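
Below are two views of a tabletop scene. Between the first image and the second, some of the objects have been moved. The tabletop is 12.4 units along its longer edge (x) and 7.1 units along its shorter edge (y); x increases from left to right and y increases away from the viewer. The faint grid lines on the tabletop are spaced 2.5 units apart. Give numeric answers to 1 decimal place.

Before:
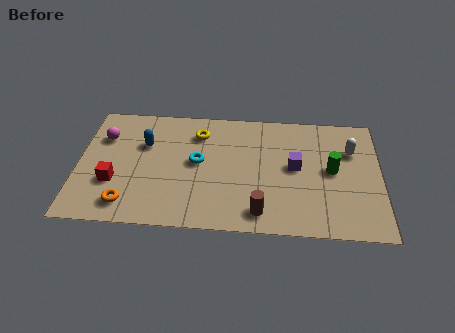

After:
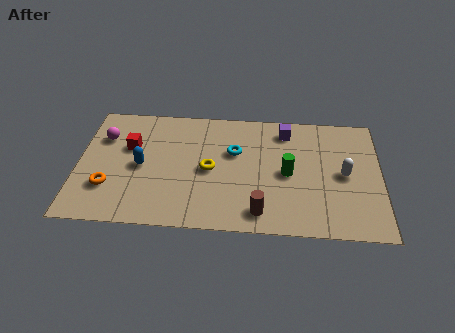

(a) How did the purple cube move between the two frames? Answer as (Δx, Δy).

(-0.4, 2.1)

The purple cube was at about (8.9, 3.8) and moved to about (8.5, 5.9).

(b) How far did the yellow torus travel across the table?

2.2

From (4.9, 5.5) to (5.4, 3.4), the yellow torus covered √(0.5² + 2.1²) ≈ 2.2 units.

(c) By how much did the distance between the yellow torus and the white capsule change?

-0.8

They were about 6.3 units apart before and 5.5 after — 0.8 units closer together.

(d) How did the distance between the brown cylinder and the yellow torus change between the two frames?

-2.0

Before: roughly 5.1 units apart; after: 3.1. That's 2.0 units closer together.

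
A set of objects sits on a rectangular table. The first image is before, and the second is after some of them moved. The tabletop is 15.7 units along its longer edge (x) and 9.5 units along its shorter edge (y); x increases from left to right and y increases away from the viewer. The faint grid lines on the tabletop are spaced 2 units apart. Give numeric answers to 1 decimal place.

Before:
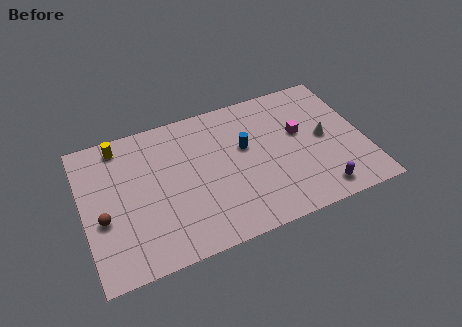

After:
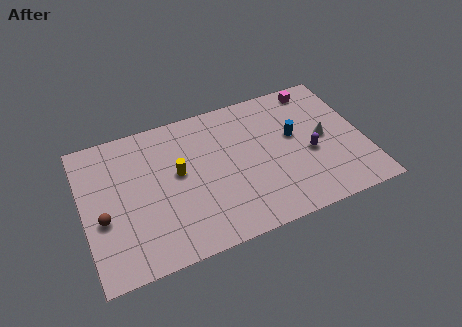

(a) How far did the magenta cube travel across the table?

3.1

The magenta cube moved from about (12.2, 5.6) to (13.5, 8.4), a distance of √(1.3² + 2.8²) ≈ 3.1.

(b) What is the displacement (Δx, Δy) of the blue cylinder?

(2.8, -0.2)

The blue cylinder started near (9.1, 5.7) and ended near (11.9, 5.5).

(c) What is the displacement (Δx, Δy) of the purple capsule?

(-0.2, 2.7)

The purple capsule started near (12.8, 1.3) and ended near (12.6, 4.0).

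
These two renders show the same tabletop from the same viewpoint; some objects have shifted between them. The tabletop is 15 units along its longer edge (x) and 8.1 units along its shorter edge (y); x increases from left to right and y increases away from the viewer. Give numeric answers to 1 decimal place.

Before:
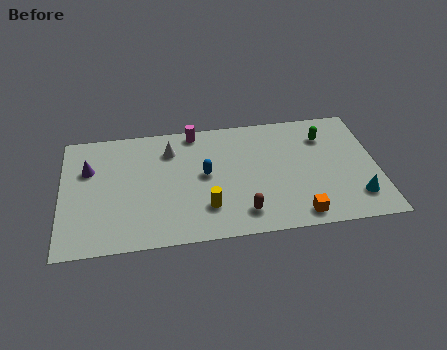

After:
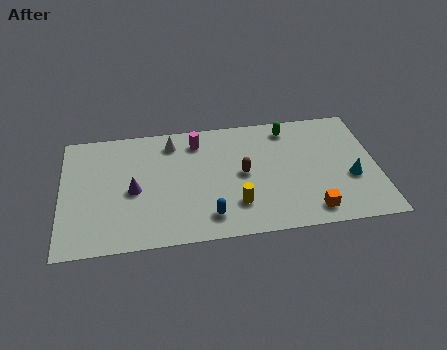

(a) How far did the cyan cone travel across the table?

1.3

The cyan cone moved from about (13.9, 1.8) to (13.7, 3.1), a distance of √(0.2² + 1.3²) ≈ 1.3.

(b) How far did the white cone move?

0.5

The white cone moved from about (5.2, 6.2) to (5.3, 6.7), a distance of √(0.1² + 0.5²) ≈ 0.5.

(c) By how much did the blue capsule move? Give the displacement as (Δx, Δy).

(0.1, -2.8)

The blue capsule was at about (6.8, 4.3) and moved to about (6.9, 1.5).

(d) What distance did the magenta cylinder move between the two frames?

0.7

The magenta cylinder moved from about (6.4, 7.3) to (6.5, 6.6), a distance of √(0.1² + 0.7²) ≈ 0.7.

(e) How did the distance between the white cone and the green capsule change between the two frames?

-1.8

Before: roughly 7.4 units apart; after: 5.6. That's 1.8 units closer together.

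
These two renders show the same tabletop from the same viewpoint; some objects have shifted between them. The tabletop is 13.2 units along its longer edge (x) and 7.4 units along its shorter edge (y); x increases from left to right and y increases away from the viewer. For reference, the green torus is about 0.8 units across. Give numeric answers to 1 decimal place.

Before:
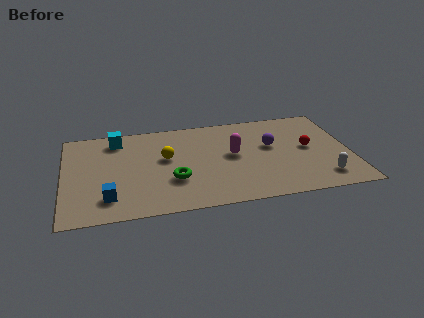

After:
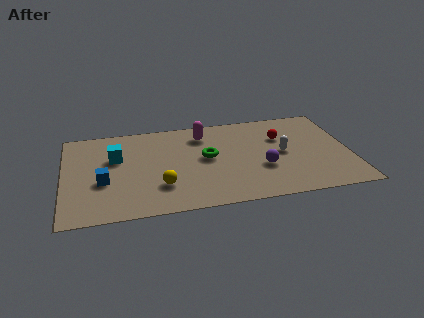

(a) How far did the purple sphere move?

1.8

The purple sphere moved from about (9.6, 4.4) to (9.1, 2.7), a distance of √(0.5² + 1.7²) ≈ 1.8.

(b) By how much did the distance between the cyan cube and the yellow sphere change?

+0.4

Before: roughly 2.9 units apart; after: 3.3. That's 0.4 units further apart.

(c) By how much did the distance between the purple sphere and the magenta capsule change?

+2.3

The distance was about 1.8 in the first image and 4.1 in the second, so they moved 2.3 units further apart.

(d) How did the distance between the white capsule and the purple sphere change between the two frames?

-2.3

Before: roughly 3.7 units apart; after: 1.4. That's 2.3 units closer together.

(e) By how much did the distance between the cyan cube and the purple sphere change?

-0.3

They were about 7.3 units apart before and 7.0 after — 0.3 units closer together.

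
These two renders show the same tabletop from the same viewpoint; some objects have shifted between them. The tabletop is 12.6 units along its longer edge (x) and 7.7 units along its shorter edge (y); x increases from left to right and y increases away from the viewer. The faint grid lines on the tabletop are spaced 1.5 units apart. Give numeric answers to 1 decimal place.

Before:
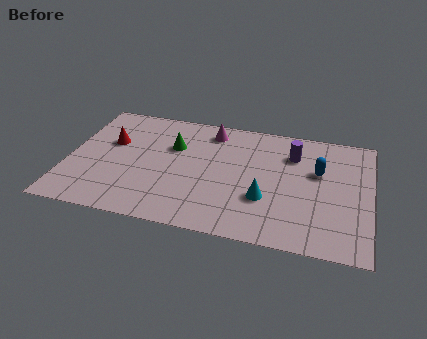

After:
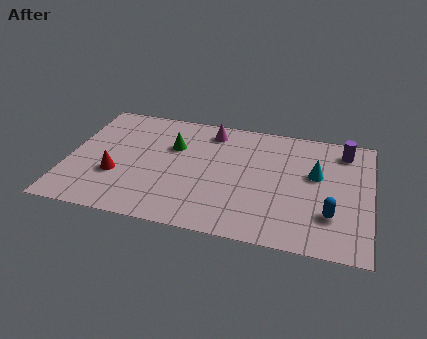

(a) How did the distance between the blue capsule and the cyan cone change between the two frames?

-0.5

The distance was about 3.0 in the first image and 2.5 in the second, so they moved 0.5 units closer together.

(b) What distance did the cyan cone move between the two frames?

2.8

The cyan cone was near (8.3, 2.6) before and (10.3, 4.6) after, so it travelled √(2.0² + 2.0²) ≈ 2.8 units.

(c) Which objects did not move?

the magenta cone and the green cone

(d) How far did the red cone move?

2.1

From (1.7, 4.8) to (2.1, 2.7), the red cone covered √(0.4² + 2.1²) ≈ 2.1 units.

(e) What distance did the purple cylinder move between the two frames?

2.2

From (9.3, 5.7) to (11.4, 6.4), the purple cylinder covered √(2.1² + 0.7²) ≈ 2.2 units.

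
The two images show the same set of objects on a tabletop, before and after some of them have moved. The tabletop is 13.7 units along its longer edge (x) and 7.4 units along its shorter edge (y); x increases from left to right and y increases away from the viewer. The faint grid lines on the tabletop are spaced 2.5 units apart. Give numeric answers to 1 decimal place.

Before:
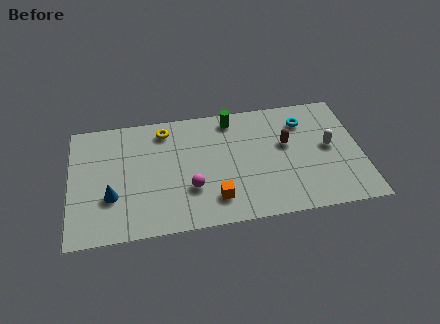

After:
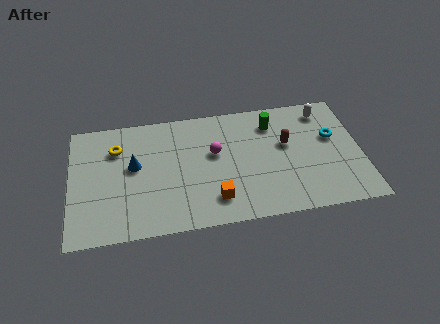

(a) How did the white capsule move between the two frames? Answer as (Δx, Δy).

(-0.1, 2.3)

The white capsule started near (12.2, 3.9) and ended near (12.1, 6.2).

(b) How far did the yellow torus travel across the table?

2.4

The yellow torus was near (4.5, 6.2) before and (2.2, 5.4) after, so it travelled √(2.3² + 0.8²) ≈ 2.4 units.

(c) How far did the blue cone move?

2.0

The blue cone moved from about (1.9, 2.5) to (3.0, 4.2), a distance of √(1.1² + 1.7²) ≈ 2.0.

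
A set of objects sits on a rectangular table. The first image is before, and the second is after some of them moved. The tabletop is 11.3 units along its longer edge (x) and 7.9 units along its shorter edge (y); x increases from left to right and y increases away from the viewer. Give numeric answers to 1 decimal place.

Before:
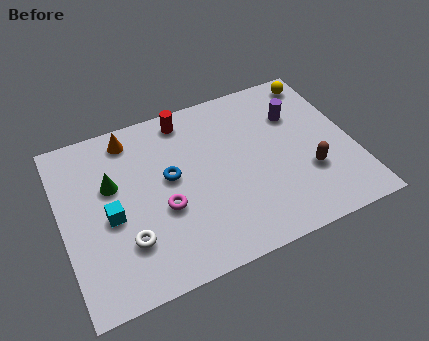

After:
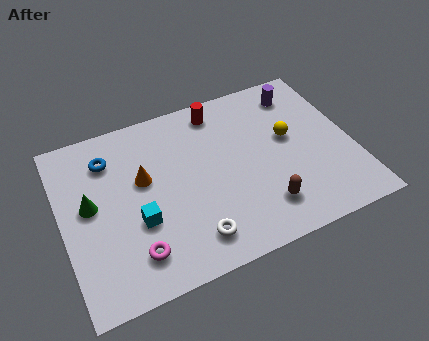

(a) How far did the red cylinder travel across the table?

1.3

The red cylinder was near (5.1, 6.9) before and (6.4, 6.8) after, so it travelled √(1.3² + 0.1²) ≈ 1.3 units.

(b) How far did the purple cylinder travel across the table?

1.0

From (9.3, 5.5) to (9.6, 6.5), the purple cylinder covered √(0.3² + 1.0²) ≈ 1.0 units.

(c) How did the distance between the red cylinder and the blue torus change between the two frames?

+1.8

They were about 2.7 units apart before and 4.5 after — 1.8 units further apart.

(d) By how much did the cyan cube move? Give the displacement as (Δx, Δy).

(1.0, -0.6)

The cyan cube started near (1.8, 3.5) and ended near (2.8, 2.9).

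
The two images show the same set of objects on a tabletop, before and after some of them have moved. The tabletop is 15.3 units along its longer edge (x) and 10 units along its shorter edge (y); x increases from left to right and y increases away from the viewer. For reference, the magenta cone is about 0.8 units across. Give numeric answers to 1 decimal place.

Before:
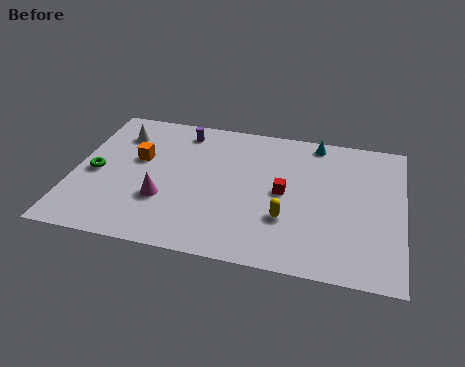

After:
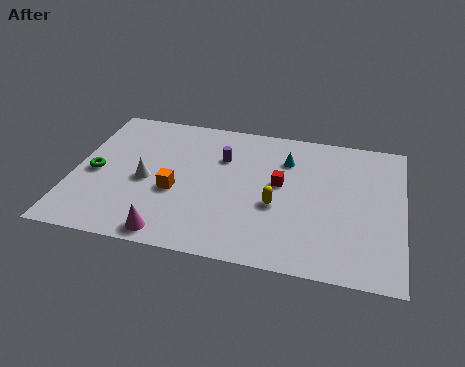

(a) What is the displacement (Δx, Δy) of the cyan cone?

(-1.3, -1.6)

The cyan cone started near (11.1, 9.0) and ended near (9.8, 7.4).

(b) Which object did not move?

the green torus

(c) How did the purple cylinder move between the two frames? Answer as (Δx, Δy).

(2.0, -1.6)

From the two frames, the purple cylinder sits at roughly (4.8, 8.5) before and (6.8, 6.9) after.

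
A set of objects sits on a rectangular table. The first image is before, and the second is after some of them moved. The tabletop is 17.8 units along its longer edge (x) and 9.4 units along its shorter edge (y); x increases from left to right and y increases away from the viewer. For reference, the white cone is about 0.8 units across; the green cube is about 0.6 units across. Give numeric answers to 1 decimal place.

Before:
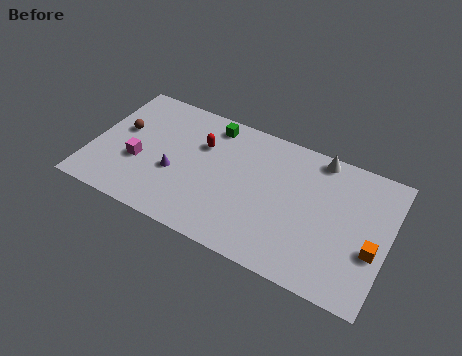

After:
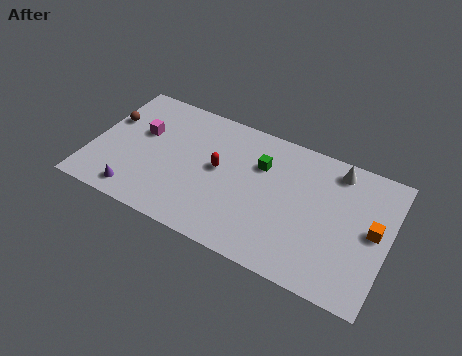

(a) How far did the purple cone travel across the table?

3.1

From (5.1, 3.7) to (3.1, 1.3), the purple cone covered √(2.0² + 2.4²) ≈ 3.1 units.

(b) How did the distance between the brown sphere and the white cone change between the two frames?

+1.7

They were about 12.1 units apart before and 13.8 after — 1.7 units further apart.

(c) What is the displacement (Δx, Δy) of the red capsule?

(1.2, -1.3)

From the two frames, the red capsule sits at roughly (6.4, 6.4) before and (7.6, 5.1) after.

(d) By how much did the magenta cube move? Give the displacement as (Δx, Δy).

(-0.1, 2.2)

From the two frames, the magenta cube sits at roughly (2.9, 3.6) before and (2.8, 5.8) after.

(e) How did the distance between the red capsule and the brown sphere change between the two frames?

+2.0

The distance was about 4.9 in the first image and 6.9 in the second, so they moved 2.0 units further apart.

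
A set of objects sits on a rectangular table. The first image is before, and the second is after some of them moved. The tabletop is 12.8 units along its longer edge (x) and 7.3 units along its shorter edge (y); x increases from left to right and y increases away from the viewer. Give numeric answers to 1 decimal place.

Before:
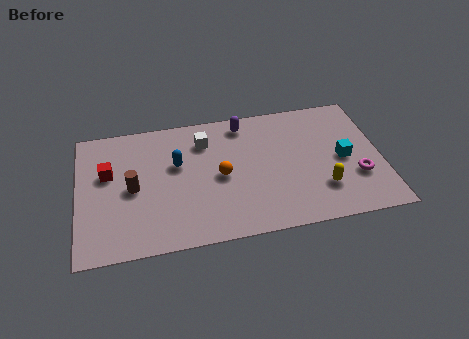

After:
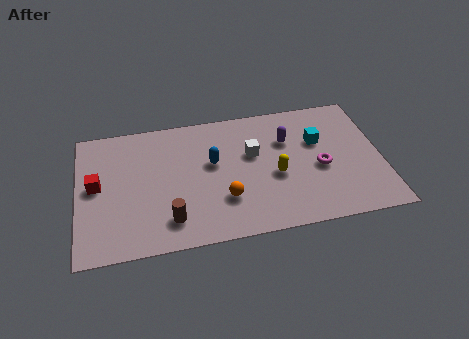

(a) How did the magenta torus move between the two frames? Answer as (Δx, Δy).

(-1.5, 0.8)

The magenta torus started near (11.7, 2.4) and ended near (10.2, 3.2).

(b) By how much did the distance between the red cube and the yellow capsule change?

-1.7

Before: roughly 9.2 units apart; after: 7.5. That's 1.7 units closer together.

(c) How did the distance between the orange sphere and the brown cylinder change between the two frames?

-1.3

Before: roughly 3.7 units apart; after: 2.4. That's 1.3 units closer together.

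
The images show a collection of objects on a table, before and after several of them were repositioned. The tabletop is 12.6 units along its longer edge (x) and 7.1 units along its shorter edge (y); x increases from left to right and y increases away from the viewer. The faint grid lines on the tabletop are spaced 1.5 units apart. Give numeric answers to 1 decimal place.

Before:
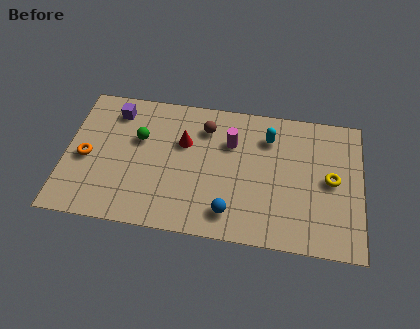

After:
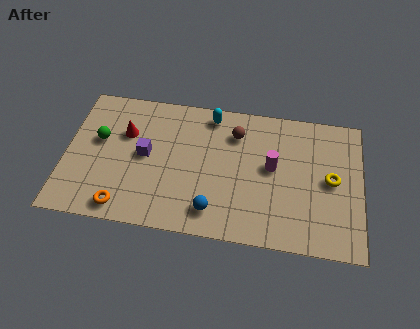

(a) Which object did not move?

the yellow torus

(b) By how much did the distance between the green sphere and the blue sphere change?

+0.7

The distance was about 5.1 in the first image and 5.8 in the second, so they moved 0.7 units further apart.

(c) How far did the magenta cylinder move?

2.1

The magenta cylinder moved from about (7.0, 4.9) to (8.8, 3.9), a distance of √(1.8² + 1.0²) ≈ 2.1.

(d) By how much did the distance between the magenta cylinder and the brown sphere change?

+0.9

Before: roughly 1.3 units apart; after: 2.2. That's 0.9 units further apart.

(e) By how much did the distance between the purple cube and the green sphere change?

+0.4

Before: roughly 1.7 units apart; after: 2.1. That's 0.4 units further apart.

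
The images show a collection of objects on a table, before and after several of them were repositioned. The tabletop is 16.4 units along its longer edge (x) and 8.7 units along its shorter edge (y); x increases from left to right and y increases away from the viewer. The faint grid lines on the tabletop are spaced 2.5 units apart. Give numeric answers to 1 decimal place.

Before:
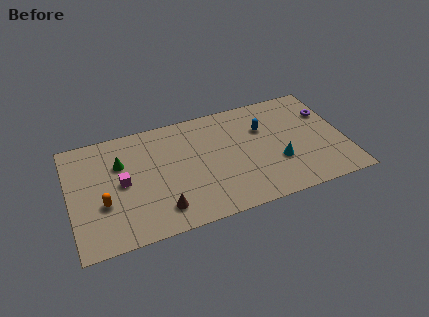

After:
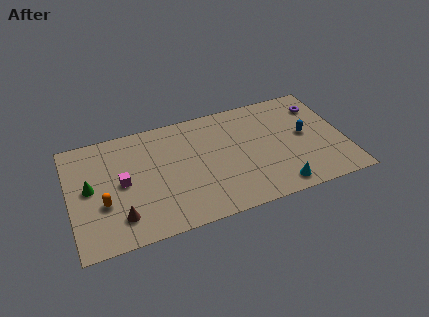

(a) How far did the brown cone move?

2.4

The brown cone moved from about (5.2, 1.7) to (2.8, 1.9), a distance of √(2.4² + 0.2²) ≈ 2.4.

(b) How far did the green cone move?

2.3

The green cone was near (3.1, 5.9) before and (1.2, 4.6) after, so it travelled √(1.9² + 1.3²) ≈ 2.3 units.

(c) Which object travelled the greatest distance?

the blue capsule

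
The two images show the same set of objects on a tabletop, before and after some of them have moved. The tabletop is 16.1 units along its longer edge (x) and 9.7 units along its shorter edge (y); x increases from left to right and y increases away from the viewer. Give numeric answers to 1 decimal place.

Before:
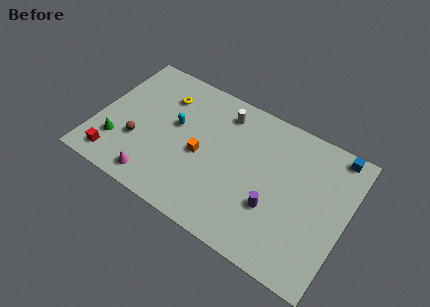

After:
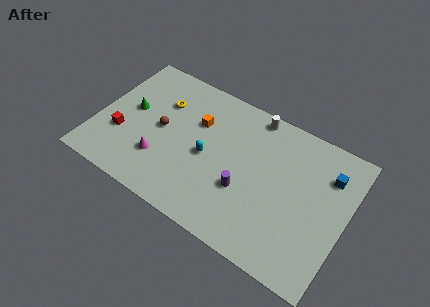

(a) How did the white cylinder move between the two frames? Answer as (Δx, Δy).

(1.9, 0.8)

The white cylinder was at about (7.7, 8.0) and moved to about (9.6, 8.8).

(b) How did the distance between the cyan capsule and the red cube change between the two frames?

+0.3

Before: roughly 5.3 units apart; after: 5.6. That's 0.3 units further apart.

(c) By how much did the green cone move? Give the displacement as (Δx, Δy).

(0.4, 2.7)

From the two frames, the green cone sits at roughly (1.6, 2.6) before and (2.0, 5.3) after.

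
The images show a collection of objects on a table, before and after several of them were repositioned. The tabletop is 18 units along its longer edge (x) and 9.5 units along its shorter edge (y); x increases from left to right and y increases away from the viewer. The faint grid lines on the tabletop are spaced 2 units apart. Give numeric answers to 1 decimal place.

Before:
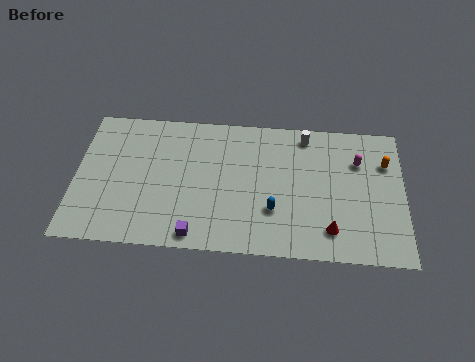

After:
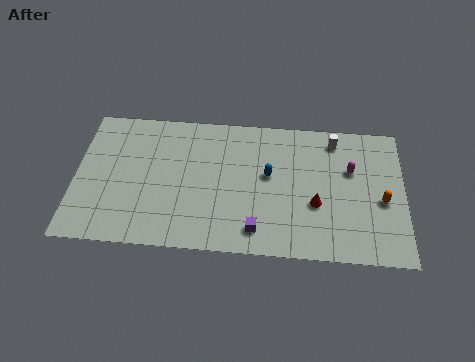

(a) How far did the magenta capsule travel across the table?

0.7

The magenta capsule moved from about (15.5, 6.7) to (15.1, 6.1), a distance of √(0.4² + 0.6²) ≈ 0.7.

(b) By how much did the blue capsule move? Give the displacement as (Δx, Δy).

(-0.3, 2.4)

The blue capsule started near (10.9, 3.0) and ended near (10.6, 5.4).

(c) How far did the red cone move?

1.9

The red cone was near (14.0, 1.9) before and (13.2, 3.6) after, so it travelled √(0.8² + 1.7²) ≈ 1.9 units.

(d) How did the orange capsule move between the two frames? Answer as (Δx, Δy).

(-0.2, -2.6)

The orange capsule started near (17.0, 6.7) and ended near (16.8, 4.1).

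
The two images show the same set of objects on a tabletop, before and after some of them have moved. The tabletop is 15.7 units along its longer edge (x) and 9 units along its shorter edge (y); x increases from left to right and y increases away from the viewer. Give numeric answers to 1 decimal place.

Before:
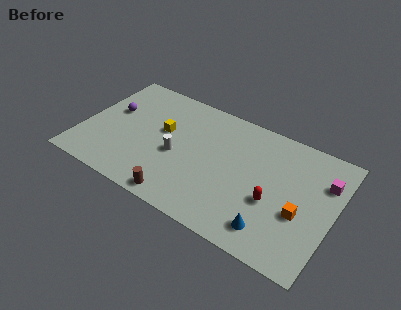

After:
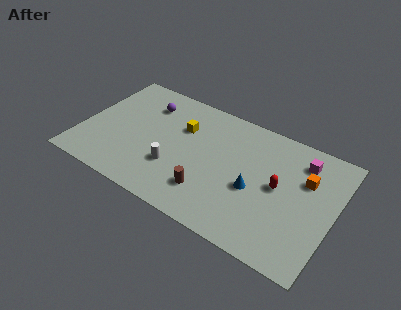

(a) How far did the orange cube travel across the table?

2.5

The orange cube moved from about (13.8, 3.5) to (13.8, 6.0), a distance of √(0.0² + 2.5²) ≈ 2.5.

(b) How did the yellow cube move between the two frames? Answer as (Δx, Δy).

(1.1, 0.8)

From the two frames, the yellow cube sits at roughly (4.9, 5.3) before and (6.0, 6.1) after.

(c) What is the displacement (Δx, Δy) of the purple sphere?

(2.0, 1.5)

From the two frames, the purple sphere sits at roughly (1.6, 5.4) before and (3.6, 6.9) after.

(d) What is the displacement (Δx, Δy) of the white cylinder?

(0.0, -1.0)

The white cylinder started near (6.0, 3.9) and ended near (6.0, 2.9).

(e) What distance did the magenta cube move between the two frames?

1.7

The magenta cube moved from about (14.9, 6.4) to (13.4, 7.2), a distance of √(1.5² + 0.8²) ≈ 1.7.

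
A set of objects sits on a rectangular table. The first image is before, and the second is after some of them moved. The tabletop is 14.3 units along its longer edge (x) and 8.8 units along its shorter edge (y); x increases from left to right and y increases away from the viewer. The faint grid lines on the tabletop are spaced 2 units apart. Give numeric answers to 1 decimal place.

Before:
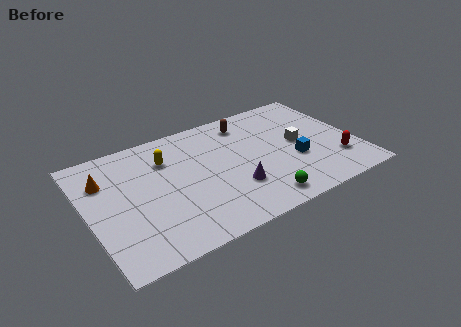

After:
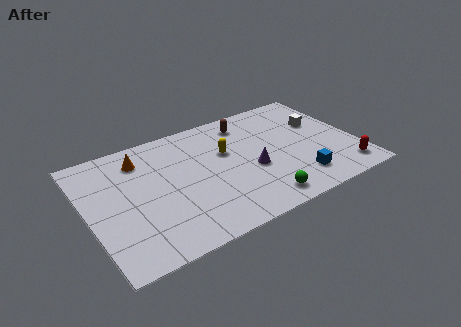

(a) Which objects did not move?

the green sphere and the brown capsule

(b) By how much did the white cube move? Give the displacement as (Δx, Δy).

(1.4, 1.1)

The white cube was at about (11.3, 4.5) and moved to about (12.7, 5.6).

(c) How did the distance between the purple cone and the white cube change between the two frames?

+0.4

The distance was about 4.2 in the first image and 4.6 in the second, so they moved 0.4 units further apart.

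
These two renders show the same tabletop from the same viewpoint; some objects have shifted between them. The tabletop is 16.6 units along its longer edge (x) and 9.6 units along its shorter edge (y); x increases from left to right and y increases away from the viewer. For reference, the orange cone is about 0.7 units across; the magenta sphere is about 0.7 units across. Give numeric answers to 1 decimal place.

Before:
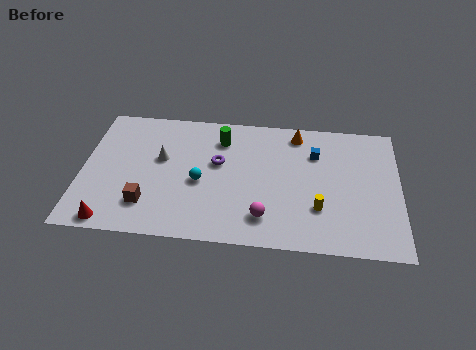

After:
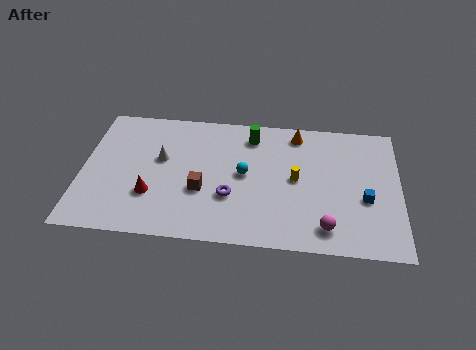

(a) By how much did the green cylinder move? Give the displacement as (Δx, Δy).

(1.6, 0.4)

The green cylinder was at about (7.2, 7.5) and moved to about (8.8, 7.9).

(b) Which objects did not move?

the orange cone and the white cone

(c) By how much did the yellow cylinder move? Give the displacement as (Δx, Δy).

(-1.2, 2.0)

The yellow cylinder was at about (12.4, 2.9) and moved to about (11.2, 4.9).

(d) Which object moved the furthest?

the blue cube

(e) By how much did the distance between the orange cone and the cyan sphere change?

-2.2

They were about 6.5 units apart before and 4.3 after — 2.2 units closer together.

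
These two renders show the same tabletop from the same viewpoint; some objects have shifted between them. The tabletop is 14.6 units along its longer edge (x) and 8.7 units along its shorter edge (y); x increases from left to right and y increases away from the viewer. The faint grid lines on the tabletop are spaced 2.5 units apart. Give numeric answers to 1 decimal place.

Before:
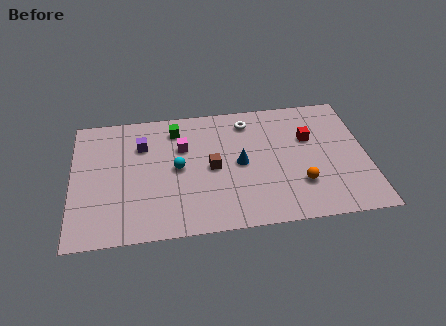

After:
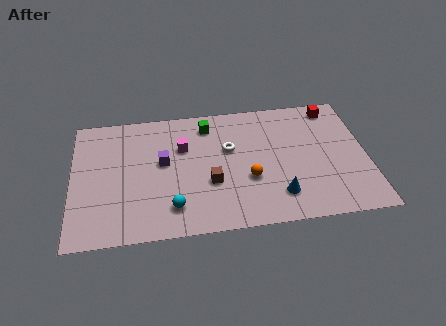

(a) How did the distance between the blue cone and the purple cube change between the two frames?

+1.2

They were about 5.2 units apart before and 6.4 after — 1.2 units further apart.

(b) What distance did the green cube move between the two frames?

1.6

From (5.2, 7.1) to (6.8, 7.2), the green cube covered √(1.6² + 0.1²) ≈ 1.6 units.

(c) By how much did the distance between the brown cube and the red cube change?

+2.6

They were about 5.1 units apart before and 7.7 after — 2.6 units further apart.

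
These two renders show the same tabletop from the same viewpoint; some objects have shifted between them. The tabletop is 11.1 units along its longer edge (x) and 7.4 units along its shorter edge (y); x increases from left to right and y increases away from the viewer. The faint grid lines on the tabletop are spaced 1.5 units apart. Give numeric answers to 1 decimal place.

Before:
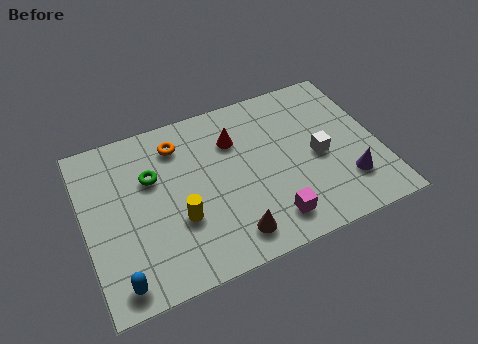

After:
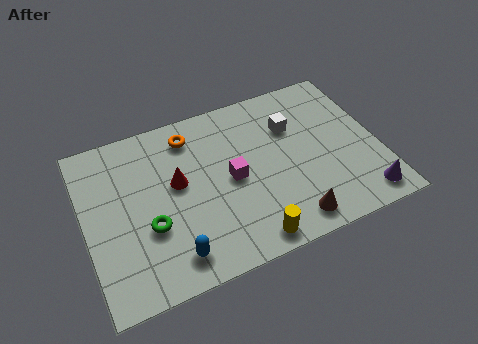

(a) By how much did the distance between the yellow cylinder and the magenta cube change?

-0.7

They were about 3.5 units apart before and 2.8 after — 0.7 units closer together.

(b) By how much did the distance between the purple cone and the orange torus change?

+0.7

They were about 7.2 units apart before and 7.9 after — 0.7 units further apart.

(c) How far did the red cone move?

2.5

From (5.8, 5.3) to (3.5, 4.2), the red cone covered √(2.3² + 1.1²) ≈ 2.5 units.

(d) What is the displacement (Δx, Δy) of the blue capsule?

(2.0, 0.3)

The blue capsule started near (1.0, 0.9) and ended near (3.0, 1.2).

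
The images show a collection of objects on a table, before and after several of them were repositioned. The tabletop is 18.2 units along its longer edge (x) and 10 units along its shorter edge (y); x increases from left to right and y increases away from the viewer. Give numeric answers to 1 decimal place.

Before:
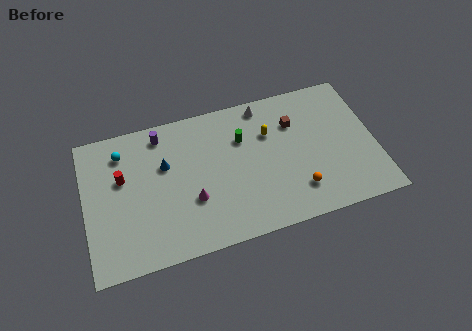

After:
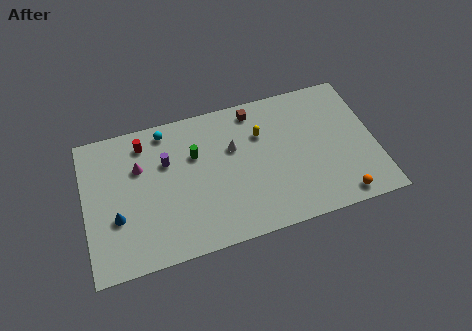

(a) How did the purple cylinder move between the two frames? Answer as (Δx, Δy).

(0.2, -2.0)

The purple cylinder started near (5.0, 8.6) and ended near (5.2, 6.6).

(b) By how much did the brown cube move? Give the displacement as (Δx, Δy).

(-2.4, 1.6)

The brown cube was at about (13.3, 7.1) and moved to about (10.9, 8.7).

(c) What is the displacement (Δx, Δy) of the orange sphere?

(2.6, -1.2)

From the two frames, the orange sphere sits at roughly (13.1, 2.3) before and (15.7, 1.1) after.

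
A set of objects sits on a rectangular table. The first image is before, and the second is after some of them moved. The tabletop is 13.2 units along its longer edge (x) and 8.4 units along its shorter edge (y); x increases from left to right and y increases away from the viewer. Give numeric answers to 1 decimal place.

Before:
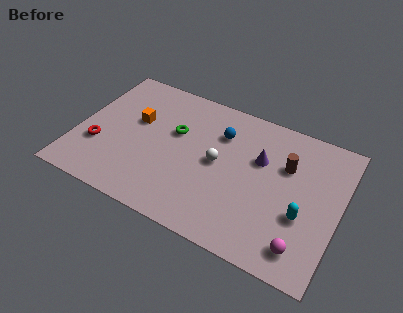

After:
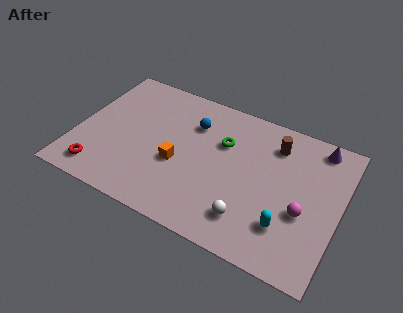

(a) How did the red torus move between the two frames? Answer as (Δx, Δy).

(0.3, -1.5)

From the two frames, the red torus sits at roughly (1.2, 2.8) before and (1.5, 1.3) after.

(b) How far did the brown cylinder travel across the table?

1.2

The brown cylinder was near (10.4, 5.6) before and (9.7, 6.6) after, so it travelled √(0.7² + 1.0²) ≈ 1.2 units.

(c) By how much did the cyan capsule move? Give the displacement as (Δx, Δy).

(-0.7, -0.9)

The cyan capsule started near (11.5, 3.1) and ended near (10.8, 2.2).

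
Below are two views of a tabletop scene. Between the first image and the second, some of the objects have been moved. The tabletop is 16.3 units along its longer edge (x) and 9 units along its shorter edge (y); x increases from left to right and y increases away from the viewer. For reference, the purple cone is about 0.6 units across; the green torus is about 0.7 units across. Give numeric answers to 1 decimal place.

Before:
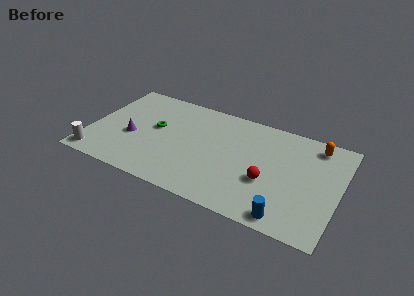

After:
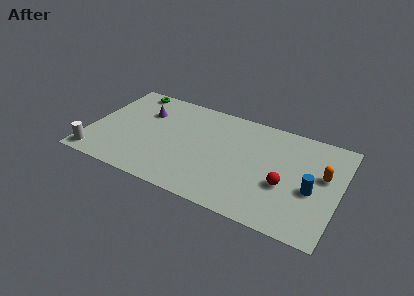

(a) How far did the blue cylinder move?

3.1

From (13.3, 1.0) to (14.6, 3.8), the blue cylinder covered √(1.3² + 2.8²) ≈ 3.1 units.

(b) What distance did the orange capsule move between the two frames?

2.5

The orange capsule moved from about (14.5, 7.7) to (15.2, 5.3), a distance of √(0.7² + 2.4²) ≈ 2.5.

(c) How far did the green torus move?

3.7

The green torus moved from about (4.2, 5.1) to (2.1, 8.1), a distance of √(2.1² + 3.0²) ≈ 3.7.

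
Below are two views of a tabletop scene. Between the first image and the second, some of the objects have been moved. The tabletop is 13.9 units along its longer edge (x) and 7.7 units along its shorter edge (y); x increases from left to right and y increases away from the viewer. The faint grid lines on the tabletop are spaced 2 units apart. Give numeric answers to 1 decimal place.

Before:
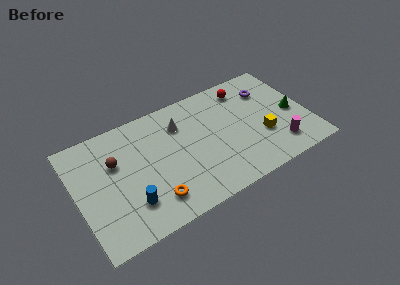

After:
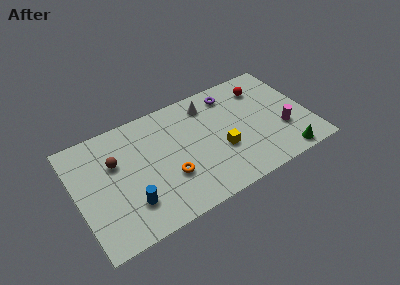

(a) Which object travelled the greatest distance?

the green cone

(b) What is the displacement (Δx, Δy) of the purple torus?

(-2.2, 0.7)

The purple torus started near (11.8, 5.7) and ended near (9.6, 6.4).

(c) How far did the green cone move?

2.9

From (13.0, 3.5) to (12.0, 0.8), the green cone covered √(1.0² + 2.7²) ≈ 2.9 units.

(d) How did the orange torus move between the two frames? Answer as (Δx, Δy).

(1.1, 1.0)

The orange torus started near (4.2, 1.6) and ended near (5.3, 2.6).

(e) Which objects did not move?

the blue cylinder and the brown sphere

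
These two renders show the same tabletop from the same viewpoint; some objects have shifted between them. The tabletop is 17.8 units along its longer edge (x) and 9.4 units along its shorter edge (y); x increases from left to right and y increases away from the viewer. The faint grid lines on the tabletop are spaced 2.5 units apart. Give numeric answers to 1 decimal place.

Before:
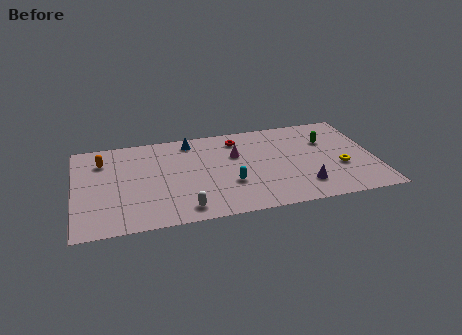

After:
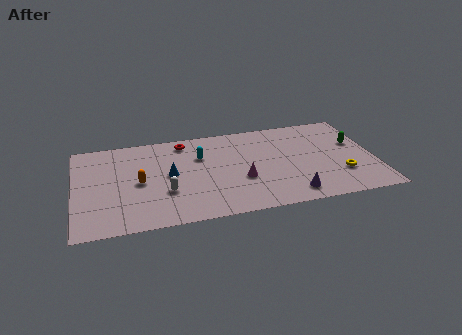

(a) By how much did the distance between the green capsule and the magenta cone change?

+1.9

Before: roughly 5.5 units apart; after: 7.4. That's 1.9 units further apart.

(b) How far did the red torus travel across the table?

3.2

The red torus moved from about (9.8, 7.7) to (6.6, 8.1), a distance of √(3.2² + 0.4²) ≈ 3.2.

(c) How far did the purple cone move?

1.1

From (13.4, 2.1) to (12.6, 1.4), the purple cone covered √(0.8² + 0.7²) ≈ 1.1 units.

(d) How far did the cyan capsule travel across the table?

3.6

The cyan capsule was near (9.1, 3.2) before and (7.5, 6.4) after, so it travelled √(1.6² + 3.2²) ≈ 3.6 units.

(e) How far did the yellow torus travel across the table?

0.7

The yellow torus was near (15.7, 3.5) before and (15.7, 2.8) after, so it travelled √(0.0² + 0.7²) ≈ 0.7 units.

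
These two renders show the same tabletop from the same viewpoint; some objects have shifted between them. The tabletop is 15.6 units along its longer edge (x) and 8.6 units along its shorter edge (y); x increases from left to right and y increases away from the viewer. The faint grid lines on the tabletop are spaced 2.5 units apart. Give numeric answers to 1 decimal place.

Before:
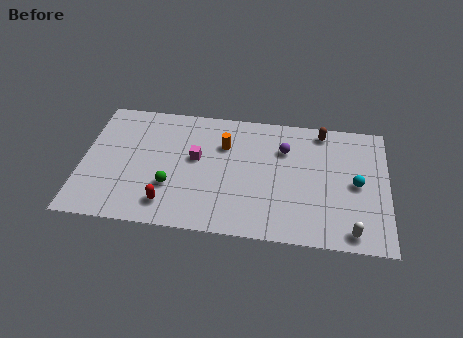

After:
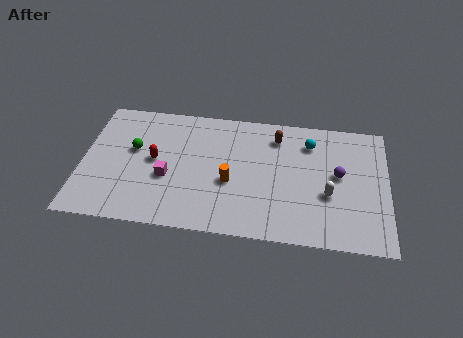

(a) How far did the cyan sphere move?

3.5

The cyan sphere moved from about (14.0, 4.2) to (11.6, 6.7), a distance of √(2.4² + 2.5²) ≈ 3.5.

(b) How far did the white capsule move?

2.6

The white capsule moved from about (13.8, 1.0) to (12.6, 3.3), a distance of √(1.2² + 2.3²) ≈ 2.6.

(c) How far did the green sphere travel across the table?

3.0

The green sphere moved from about (4.6, 2.8) to (2.6, 5.1), a distance of √(2.0² + 2.3²) ≈ 3.0.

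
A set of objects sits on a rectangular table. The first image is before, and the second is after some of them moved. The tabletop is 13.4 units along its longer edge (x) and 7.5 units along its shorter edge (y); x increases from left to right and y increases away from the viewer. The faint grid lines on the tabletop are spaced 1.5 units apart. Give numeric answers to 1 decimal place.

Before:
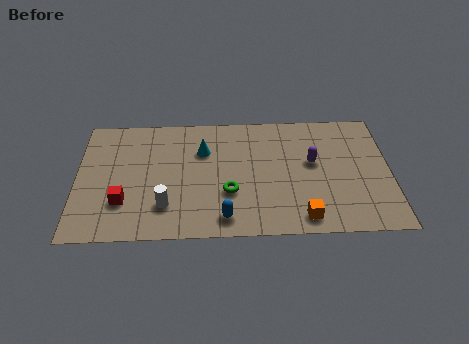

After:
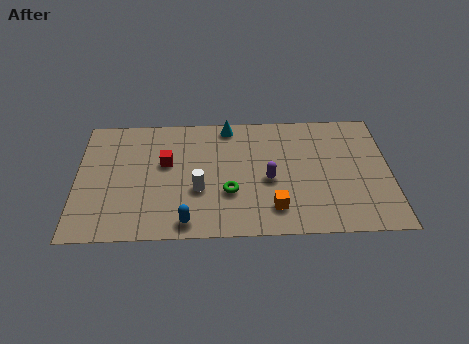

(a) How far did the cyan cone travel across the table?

1.9

The cyan cone moved from about (5.4, 5.2) to (6.5, 6.7), a distance of √(1.1² + 1.5²) ≈ 1.9.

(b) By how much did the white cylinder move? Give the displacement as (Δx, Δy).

(1.4, 0.9)

The white cylinder started near (3.8, 1.9) and ended near (5.2, 2.8).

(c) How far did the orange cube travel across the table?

1.3

The orange cube moved from about (9.6, 1.0) to (8.4, 1.6), a distance of √(1.2² + 0.6²) ≈ 1.3.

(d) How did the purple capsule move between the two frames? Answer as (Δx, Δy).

(-1.9, -1.0)

From the two frames, the purple capsule sits at roughly (10.1, 4.3) before and (8.2, 3.3) after.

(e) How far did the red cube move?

2.9

The red cube was near (2.0, 2.2) before and (3.8, 4.5) after, so it travelled √(1.8² + 2.3²) ≈ 2.9 units.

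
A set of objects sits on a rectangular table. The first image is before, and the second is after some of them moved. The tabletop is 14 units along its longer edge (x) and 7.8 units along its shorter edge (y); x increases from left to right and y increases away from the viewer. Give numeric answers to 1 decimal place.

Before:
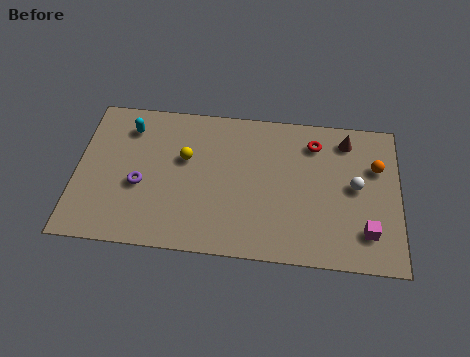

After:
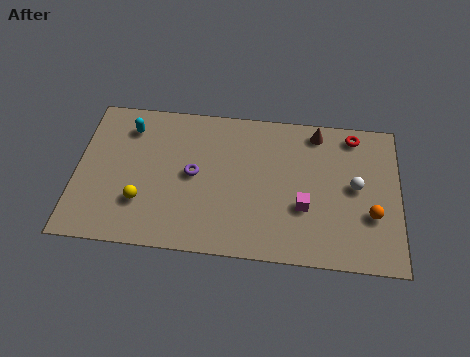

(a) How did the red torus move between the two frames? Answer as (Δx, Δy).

(1.7, 0.6)

The red torus started near (10.3, 6.2) and ended near (12.0, 6.8).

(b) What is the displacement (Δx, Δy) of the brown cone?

(-1.3, 0.3)

The brown cone started near (11.7, 6.5) and ended near (10.4, 6.8).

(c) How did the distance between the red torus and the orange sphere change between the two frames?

+1.3

The distance was about 2.9 in the first image and 4.2 in the second, so they moved 1.3 units further apart.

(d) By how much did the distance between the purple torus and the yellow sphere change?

+0.3

Before: roughly 2.5 units apart; after: 2.8. That's 0.3 units further apart.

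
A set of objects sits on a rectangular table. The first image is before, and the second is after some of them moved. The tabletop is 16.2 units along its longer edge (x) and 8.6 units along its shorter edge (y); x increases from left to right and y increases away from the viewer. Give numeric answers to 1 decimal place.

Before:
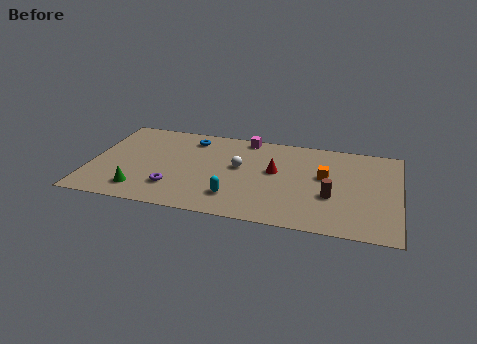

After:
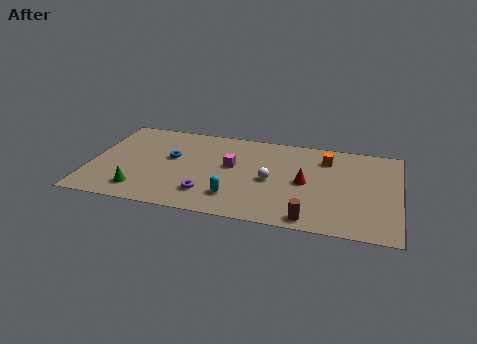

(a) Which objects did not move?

the green cone and the cyan capsule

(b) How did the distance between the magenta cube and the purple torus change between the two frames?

-3.5

The distance was about 6.6 in the first image and 3.1 in the second, so they moved 3.5 units closer together.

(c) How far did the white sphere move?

1.9

The white sphere was near (7.8, 4.9) before and (9.5, 4.0) after, so it travelled √(1.7² + 0.9²) ≈ 1.9 units.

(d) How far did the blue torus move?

2.3

From (5.1, 7.1) to (4.2, 5.0), the blue torus covered √(0.9² + 2.1²) ≈ 2.3 units.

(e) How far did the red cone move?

1.7

The red cone was near (9.7, 4.9) before and (11.3, 4.2) after, so it travelled √(1.6² + 0.7²) ≈ 1.7 units.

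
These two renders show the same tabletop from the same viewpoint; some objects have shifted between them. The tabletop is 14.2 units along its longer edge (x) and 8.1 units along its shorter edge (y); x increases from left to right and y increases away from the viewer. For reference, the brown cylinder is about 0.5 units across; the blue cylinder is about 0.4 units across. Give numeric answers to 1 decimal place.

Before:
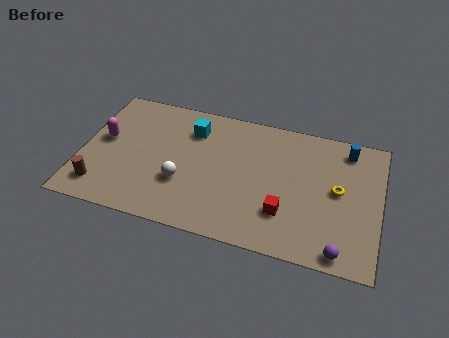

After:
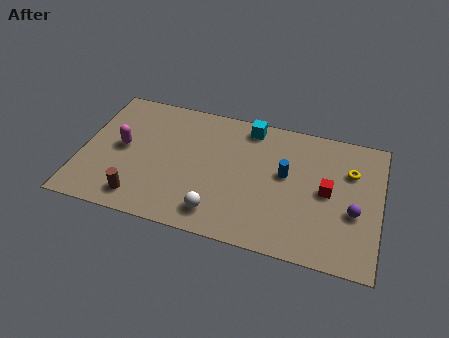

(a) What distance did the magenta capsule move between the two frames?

0.9

From (1.0, 4.5) to (1.9, 4.2), the magenta capsule covered √(0.9² + 0.3²) ≈ 0.9 units.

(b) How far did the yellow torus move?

1.4

From (12.2, 4.3) to (12.7, 5.6), the yellow torus covered √(0.5² + 1.3²) ≈ 1.4 units.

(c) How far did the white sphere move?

2.3

The white sphere was near (4.9, 2.8) before and (6.7, 1.4) after, so it travelled √(1.8² + 1.4²) ≈ 2.3 units.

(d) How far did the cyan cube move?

2.8

The cyan cube was near (5.1, 6.2) before and (7.8, 7.1) after, so it travelled √(2.7² + 0.9²) ≈ 2.8 units.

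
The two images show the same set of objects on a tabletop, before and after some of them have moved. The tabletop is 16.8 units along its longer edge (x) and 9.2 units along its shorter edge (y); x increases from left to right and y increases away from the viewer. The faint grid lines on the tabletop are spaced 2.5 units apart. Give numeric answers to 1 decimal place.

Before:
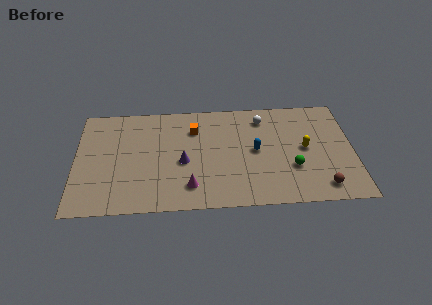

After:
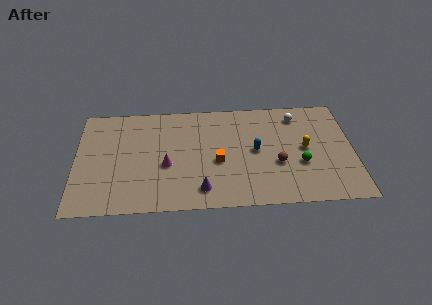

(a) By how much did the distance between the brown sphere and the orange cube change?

-5.7

Before: roughly 9.3 units apart; after: 3.6. That's 5.7 units closer together.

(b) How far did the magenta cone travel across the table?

2.4

From (6.9, 1.9) to (5.5, 3.8), the magenta cone covered √(1.4² + 1.9²) ≈ 2.4 units.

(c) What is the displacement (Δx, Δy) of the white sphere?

(2.1, 0.1)

From the two frames, the white sphere sits at roughly (11.4, 7.5) before and (13.5, 7.6) after.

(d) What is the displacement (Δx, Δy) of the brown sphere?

(-2.6, 2.1)

The brown sphere started near (14.8, 1.4) and ended near (12.2, 3.5).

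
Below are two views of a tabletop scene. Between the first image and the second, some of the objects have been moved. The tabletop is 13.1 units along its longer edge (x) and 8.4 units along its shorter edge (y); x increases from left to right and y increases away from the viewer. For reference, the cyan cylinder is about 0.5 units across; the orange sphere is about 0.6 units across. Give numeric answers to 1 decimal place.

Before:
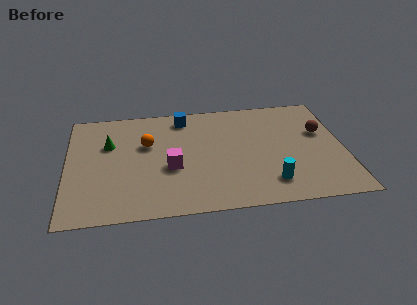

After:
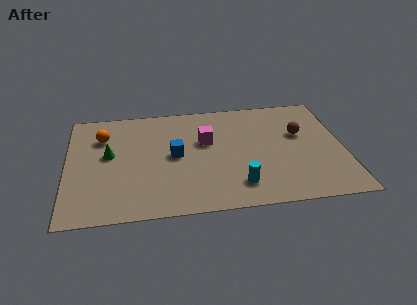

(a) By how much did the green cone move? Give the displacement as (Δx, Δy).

(0.0, -0.8)

The green cone started near (2.0, 5.5) and ended near (2.0, 4.7).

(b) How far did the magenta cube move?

2.5

The magenta cube moved from about (4.9, 3.4) to (6.6, 5.2), a distance of √(1.7² + 1.8²) ≈ 2.5.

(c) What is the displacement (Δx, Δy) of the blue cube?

(-0.5, -2.9)

The blue cube was at about (5.6, 7.2) and moved to about (5.1, 4.3).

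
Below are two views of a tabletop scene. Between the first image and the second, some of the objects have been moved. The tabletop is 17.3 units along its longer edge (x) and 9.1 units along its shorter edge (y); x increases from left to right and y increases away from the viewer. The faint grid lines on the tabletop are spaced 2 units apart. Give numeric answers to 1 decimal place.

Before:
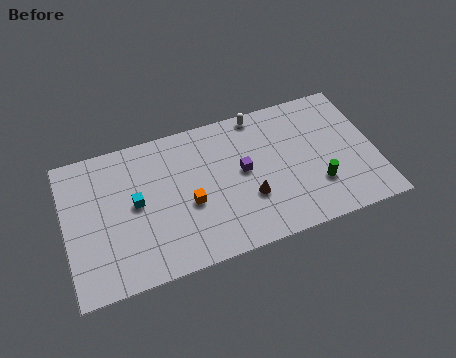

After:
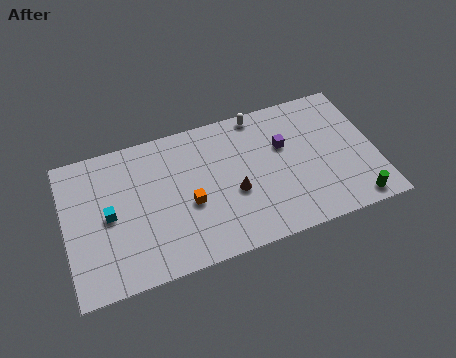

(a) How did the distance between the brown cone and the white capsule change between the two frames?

-0.4

Before: roughly 5.3 units apart; after: 4.9. That's 0.4 units closer together.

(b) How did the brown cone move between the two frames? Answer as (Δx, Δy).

(-0.8, 0.6)

The brown cone was at about (10.1, 3.1) and moved to about (9.3, 3.7).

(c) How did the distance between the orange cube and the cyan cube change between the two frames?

+1.4

They were about 3.1 units apart before and 4.5 after — 1.4 units further apart.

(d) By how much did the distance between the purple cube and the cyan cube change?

+4.0

Before: roughly 6.0 units apart; after: 10.0. That's 4.0 units further apart.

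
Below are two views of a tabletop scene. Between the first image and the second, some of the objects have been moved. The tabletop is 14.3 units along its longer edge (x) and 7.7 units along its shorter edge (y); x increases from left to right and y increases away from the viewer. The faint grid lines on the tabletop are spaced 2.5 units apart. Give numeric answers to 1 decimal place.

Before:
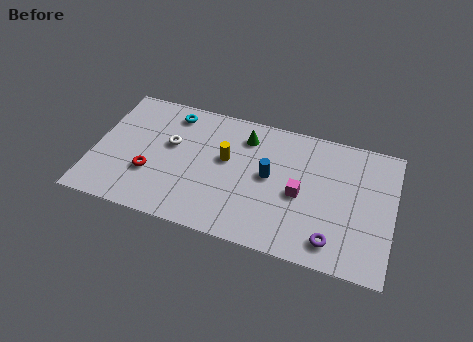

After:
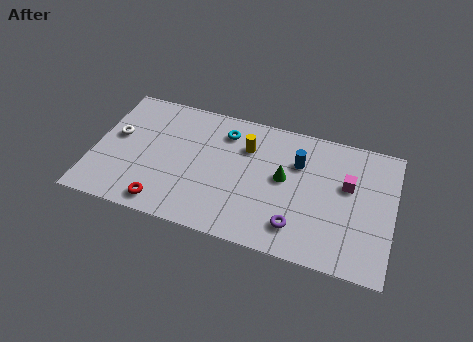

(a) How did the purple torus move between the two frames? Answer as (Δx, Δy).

(-1.7, 0.3)

The purple torus was at about (11.6, 1.3) and moved to about (9.9, 1.6).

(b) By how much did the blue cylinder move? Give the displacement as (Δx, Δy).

(1.3, 1.2)

The blue cylinder was at about (8.4, 4.1) and moved to about (9.7, 5.3).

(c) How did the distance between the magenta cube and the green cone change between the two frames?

-0.8

Before: roughly 3.8 units apart; after: 3.0. That's 0.8 units closer together.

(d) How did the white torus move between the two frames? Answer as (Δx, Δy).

(-2.6, -0.2)

The white torus was at about (3.6, 4.6) and moved to about (1.0, 4.4).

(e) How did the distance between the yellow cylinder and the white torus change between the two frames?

+3.6

They were about 2.7 units apart before and 6.3 after — 3.6 units further apart.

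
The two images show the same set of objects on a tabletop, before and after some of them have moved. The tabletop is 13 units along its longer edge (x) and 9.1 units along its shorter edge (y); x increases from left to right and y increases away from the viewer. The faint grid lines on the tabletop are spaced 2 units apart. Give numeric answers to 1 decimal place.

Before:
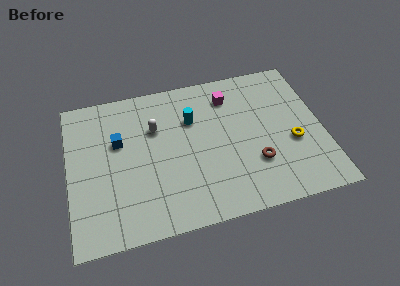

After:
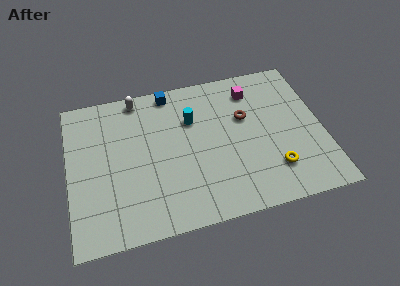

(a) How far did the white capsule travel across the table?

2.2

The white capsule moved from about (4.5, 6.1) to (3.7, 8.2), a distance of √(0.8² + 2.1²) ≈ 2.2.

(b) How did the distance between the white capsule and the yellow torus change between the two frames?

+1.6

They were about 7.3 units apart before and 8.9 after — 1.6 units further apart.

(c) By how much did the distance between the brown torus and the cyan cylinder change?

-1.8

The distance was about 4.5 in the first image and 2.7 in the second, so they moved 1.8 units closer together.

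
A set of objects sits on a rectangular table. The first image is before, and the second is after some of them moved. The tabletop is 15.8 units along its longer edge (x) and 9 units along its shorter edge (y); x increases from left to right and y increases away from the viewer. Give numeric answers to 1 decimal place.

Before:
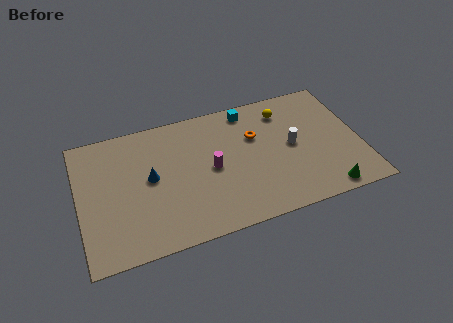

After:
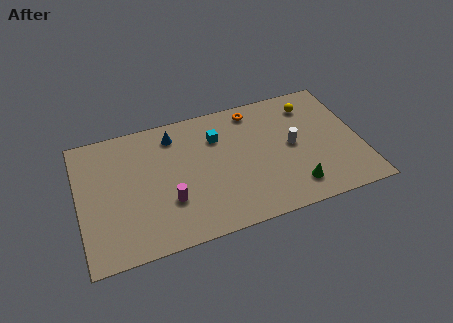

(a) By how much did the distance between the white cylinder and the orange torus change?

+1.3

They were about 2.4 units apart before and 3.7 after — 1.3 units further apart.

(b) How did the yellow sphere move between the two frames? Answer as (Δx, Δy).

(1.5, 0.0)

The yellow sphere was at about (11.8, 7.2) and moved to about (13.3, 7.2).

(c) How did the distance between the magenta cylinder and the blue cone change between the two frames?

+1.1

Before: roughly 3.4 units apart; after: 4.5. That's 1.1 units further apart.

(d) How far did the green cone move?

1.9

From (13.5, 0.9) to (11.8, 1.7), the green cone covered √(1.7² + 0.8²) ≈ 1.9 units.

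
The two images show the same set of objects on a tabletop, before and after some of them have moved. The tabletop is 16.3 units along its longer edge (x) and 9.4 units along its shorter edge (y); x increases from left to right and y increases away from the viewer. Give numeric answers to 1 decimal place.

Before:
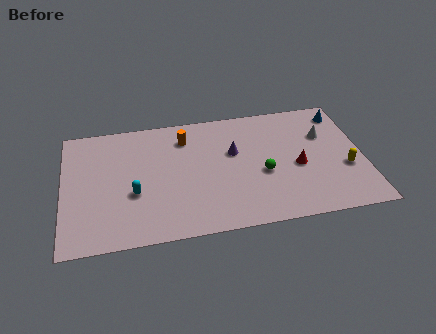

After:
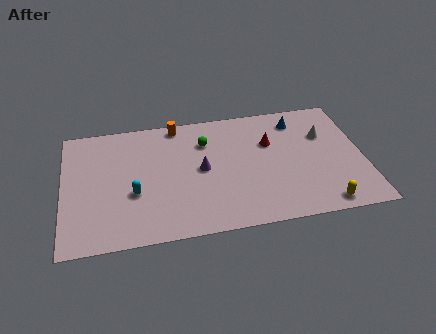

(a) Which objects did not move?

the cyan capsule and the white cone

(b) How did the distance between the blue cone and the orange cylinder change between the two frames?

-2.1

They were about 8.7 units apart before and 6.6 after — 2.1 units closer together.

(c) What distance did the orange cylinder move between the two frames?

1.2

From (6.7, 7.4) to (6.3, 8.5), the orange cylinder covered √(0.4² + 1.1²) ≈ 1.2 units.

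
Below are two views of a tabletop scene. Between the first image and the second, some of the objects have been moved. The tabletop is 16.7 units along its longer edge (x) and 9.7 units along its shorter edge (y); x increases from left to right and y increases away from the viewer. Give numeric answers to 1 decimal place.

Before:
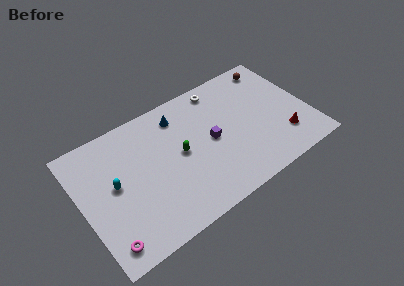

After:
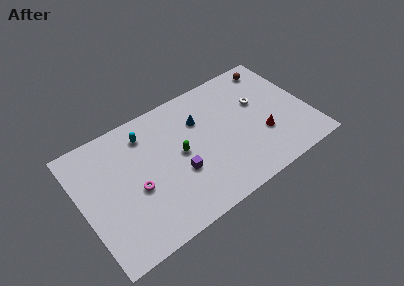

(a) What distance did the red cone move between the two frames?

1.7

From (14.5, 2.4) to (13.1, 3.3), the red cone covered √(1.4² + 0.9²) ≈ 1.7 units.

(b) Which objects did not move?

the green capsule and the brown sphere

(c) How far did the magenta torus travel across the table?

3.7

From (1.2, 1.4) to (3.8, 4.1), the magenta torus covered √(2.6² + 2.7²) ≈ 3.7 units.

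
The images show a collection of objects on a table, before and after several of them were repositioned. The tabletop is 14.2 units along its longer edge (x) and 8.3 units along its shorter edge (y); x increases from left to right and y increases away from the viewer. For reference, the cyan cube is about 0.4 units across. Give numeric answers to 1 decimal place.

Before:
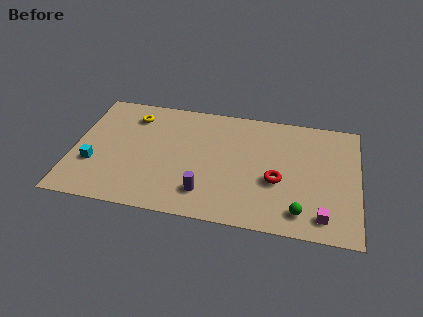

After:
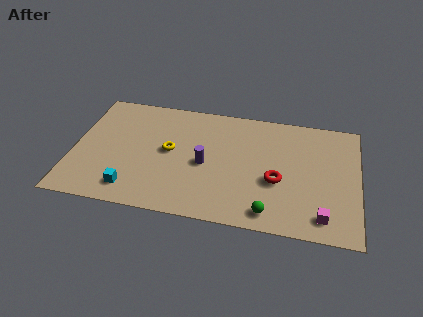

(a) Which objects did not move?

the magenta cube and the red torus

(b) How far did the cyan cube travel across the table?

2.4

The cyan cube moved from about (1.1, 2.8) to (3.1, 1.4), a distance of √(2.0² + 1.4²) ≈ 2.4.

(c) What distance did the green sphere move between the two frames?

1.5

The green sphere was near (11.4, 1.4) before and (9.9, 1.1) after, so it travelled √(1.5² + 0.3²) ≈ 1.5 units.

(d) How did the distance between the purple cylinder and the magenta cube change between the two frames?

+0.6

The distance was about 5.8 in the first image and 6.4 in the second, so they moved 0.6 units further apart.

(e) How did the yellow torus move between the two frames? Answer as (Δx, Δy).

(2.0, -2.2)

From the two frames, the yellow torus sits at roughly (2.8, 6.6) before and (4.8, 4.4) after.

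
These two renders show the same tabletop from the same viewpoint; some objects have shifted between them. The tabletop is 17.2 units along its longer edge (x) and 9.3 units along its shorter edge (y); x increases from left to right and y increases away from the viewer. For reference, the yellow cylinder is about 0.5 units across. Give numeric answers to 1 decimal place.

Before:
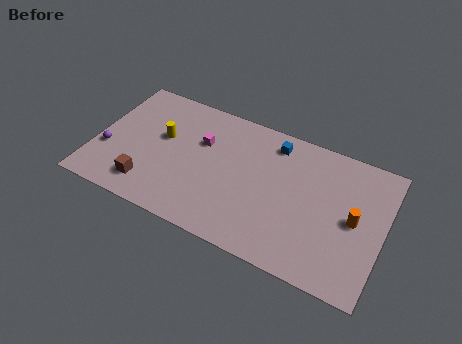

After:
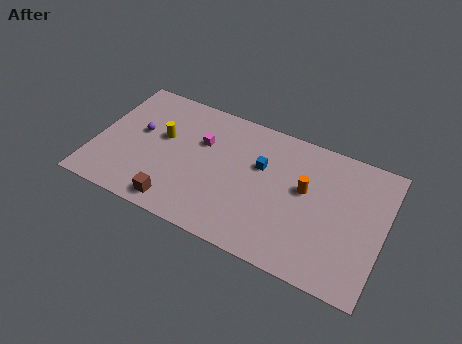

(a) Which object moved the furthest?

the orange cylinder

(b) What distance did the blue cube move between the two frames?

2.0

The blue cube moved from about (10.4, 7.8) to (9.8, 5.9), a distance of √(0.6² + 1.9²) ≈ 2.0.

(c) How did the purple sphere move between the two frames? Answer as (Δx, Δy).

(1.7, 2.0)

From the two frames, the purple sphere sits at roughly (0.8, 3.3) before and (2.5, 5.3) after.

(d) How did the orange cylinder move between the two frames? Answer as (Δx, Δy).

(-3.0, 0.8)

The orange cylinder started near (15.5, 4.6) and ended near (12.5, 5.4).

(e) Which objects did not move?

the yellow cylinder and the magenta cube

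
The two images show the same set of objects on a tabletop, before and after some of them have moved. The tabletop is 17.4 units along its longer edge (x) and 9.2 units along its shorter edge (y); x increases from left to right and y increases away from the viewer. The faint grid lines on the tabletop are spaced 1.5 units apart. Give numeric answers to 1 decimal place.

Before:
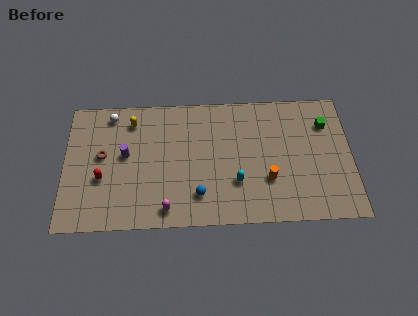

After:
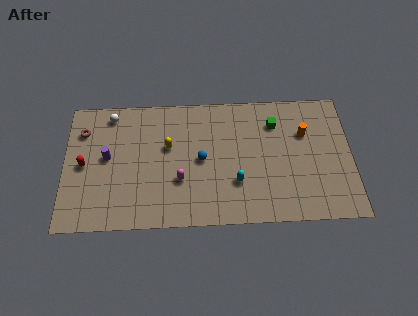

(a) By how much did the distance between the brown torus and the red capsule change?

+0.8

Before: roughly 1.6 units apart; after: 2.4. That's 0.8 units further apart.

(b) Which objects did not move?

the white sphere and the cyan capsule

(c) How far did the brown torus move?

2.2

From (2.3, 5.1) to (1.1, 6.9), the brown torus covered √(1.2² + 1.8²) ≈ 2.2 units.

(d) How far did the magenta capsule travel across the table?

2.2

The magenta capsule moved from about (6.2, 1.2) to (7.0, 3.2), a distance of √(0.8² + 2.0²) ≈ 2.2.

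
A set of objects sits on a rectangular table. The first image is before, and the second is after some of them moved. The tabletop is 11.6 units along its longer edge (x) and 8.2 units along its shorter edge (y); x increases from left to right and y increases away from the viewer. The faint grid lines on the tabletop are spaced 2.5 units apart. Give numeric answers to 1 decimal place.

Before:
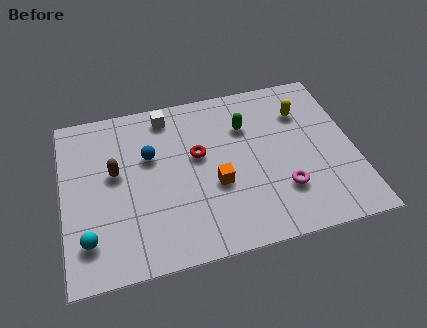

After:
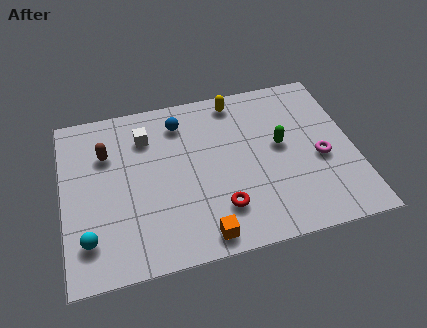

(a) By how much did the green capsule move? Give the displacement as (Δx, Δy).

(1.3, -1.3)

The green capsule was at about (7.4, 5.8) and moved to about (8.7, 4.5).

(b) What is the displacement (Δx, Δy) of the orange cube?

(-0.7, -2.3)

The orange cube was at about (6.0, 3.2) and moved to about (5.3, 0.9).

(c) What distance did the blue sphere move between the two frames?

1.9

From (3.5, 5.2) to (4.8, 6.6), the blue sphere covered √(1.3² + 1.4²) ≈ 1.9 units.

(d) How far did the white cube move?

1.3

From (4.3, 7.1) to (3.4, 6.2), the white cube covered √(0.9² + 0.9²) ≈ 1.3 units.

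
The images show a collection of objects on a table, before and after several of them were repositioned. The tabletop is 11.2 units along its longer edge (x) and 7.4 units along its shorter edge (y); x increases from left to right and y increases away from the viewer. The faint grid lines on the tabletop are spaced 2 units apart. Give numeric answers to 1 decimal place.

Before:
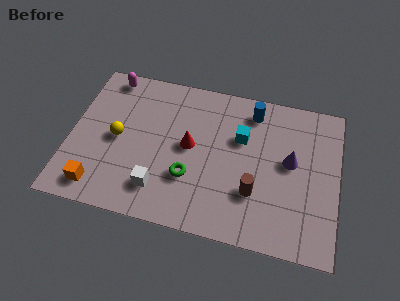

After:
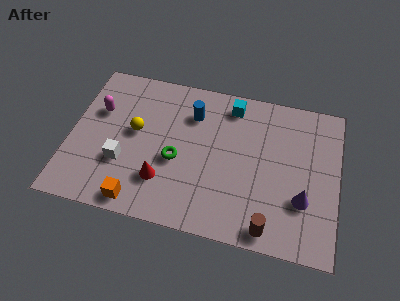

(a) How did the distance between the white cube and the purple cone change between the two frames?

+1.6

The distance was about 5.9 in the first image and 7.5 in the second, so they moved 1.6 units further apart.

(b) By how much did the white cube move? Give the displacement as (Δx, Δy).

(-1.6, 0.9)

From the two frames, the white cube sits at roughly (3.9, 1.6) before and (2.3, 2.5) after.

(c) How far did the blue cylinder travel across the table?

2.6

From (7.5, 6.2) to (5.0, 5.5), the blue cylinder covered √(2.5² + 0.7²) ≈ 2.6 units.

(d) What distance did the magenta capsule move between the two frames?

1.8

The magenta capsule was near (1.4, 6.6) before and (1.1, 4.8) after, so it travelled √(0.3² + 1.8²) ≈ 1.8 units.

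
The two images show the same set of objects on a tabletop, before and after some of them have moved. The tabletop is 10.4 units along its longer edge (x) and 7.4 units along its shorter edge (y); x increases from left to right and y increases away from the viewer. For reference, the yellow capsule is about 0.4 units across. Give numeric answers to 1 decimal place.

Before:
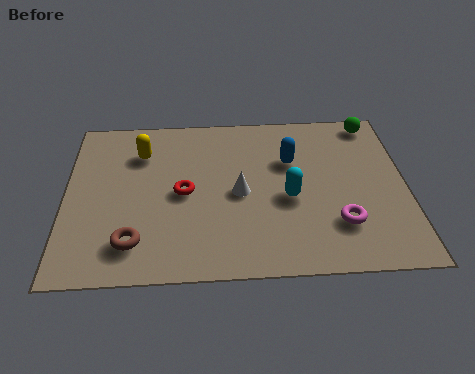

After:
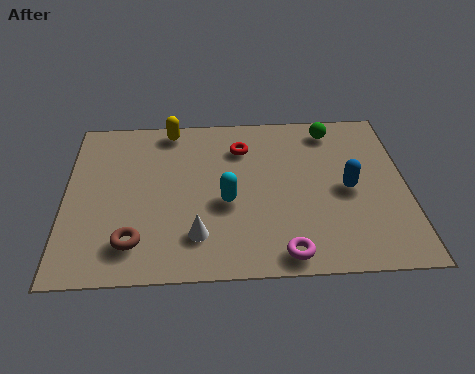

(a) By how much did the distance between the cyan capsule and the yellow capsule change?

-1.2

Before: roughly 5.1 units apart; after: 3.9. That's 1.2 units closer together.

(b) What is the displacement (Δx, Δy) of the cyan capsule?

(-1.9, -0.1)

The cyan capsule was at about (6.8, 3.2) and moved to about (4.9, 3.1).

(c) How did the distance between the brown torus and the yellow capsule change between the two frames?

+1.2

The distance was about 4.0 in the first image and 5.2 in the second, so they moved 1.2 units further apart.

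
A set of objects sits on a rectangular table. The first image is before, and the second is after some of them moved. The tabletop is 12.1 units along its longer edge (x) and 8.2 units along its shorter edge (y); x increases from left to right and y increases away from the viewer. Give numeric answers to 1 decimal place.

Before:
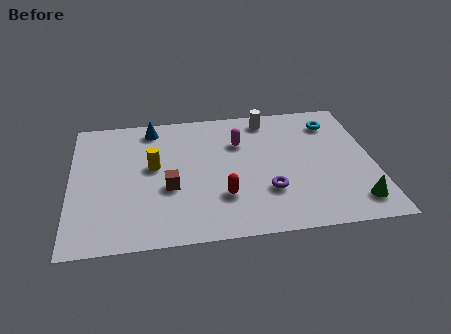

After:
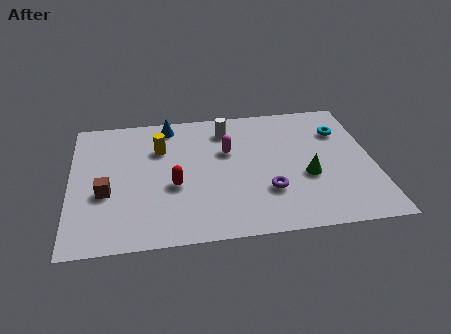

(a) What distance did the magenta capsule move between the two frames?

0.7

The magenta capsule moved from about (6.8, 5.7) to (6.3, 5.2), a distance of √(0.5² + 0.5²) ≈ 0.7.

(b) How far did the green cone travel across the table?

2.5

The green cone moved from about (11.2, 1.4) to (9.4, 3.2), a distance of √(1.8² + 1.8²) ≈ 2.5.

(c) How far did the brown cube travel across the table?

2.5

The brown cube moved from about (3.9, 3.2) to (1.4, 3.2), a distance of √(2.5² + 0.0²) ≈ 2.5.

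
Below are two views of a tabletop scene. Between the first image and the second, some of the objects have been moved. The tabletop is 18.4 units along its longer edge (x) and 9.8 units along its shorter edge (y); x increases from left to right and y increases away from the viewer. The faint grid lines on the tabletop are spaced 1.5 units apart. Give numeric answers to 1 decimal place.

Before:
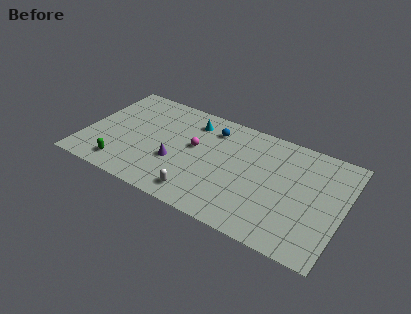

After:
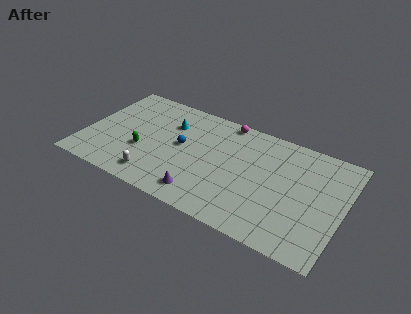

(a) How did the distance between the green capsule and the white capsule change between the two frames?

-3.3

They were about 5.6 units apart before and 2.3 after — 3.3 units closer together.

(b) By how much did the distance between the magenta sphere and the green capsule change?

+1.4

The distance was about 6.2 in the first image and 7.6 in the second, so they moved 1.4 units further apart.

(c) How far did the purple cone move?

3.0

The purple cone was near (6.7, 3.6) before and (8.9, 1.6) after, so it travelled √(2.2² + 2.0²) ≈ 3.0 units.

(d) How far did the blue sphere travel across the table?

3.1

From (8.8, 7.8) to (6.9, 5.3), the blue sphere covered √(1.9² + 2.5²) ≈ 3.1 units.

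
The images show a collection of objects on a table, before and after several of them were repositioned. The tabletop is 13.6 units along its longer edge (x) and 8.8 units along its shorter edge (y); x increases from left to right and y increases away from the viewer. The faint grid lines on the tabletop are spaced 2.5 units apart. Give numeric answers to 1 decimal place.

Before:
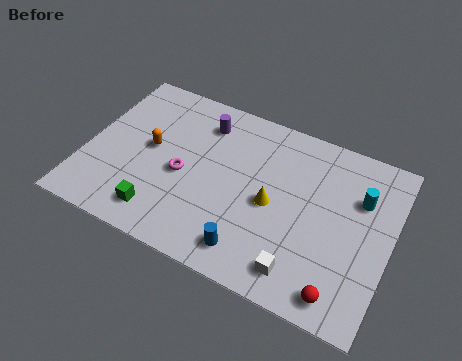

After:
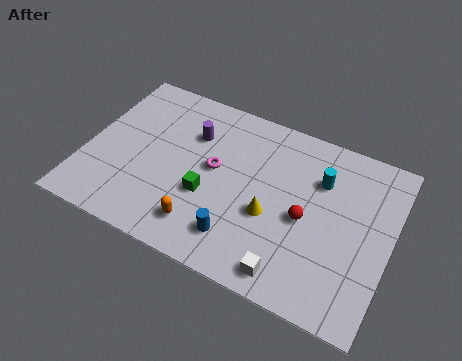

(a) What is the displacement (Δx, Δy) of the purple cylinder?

(-0.4, -0.8)

The purple cylinder started near (4.9, 7.0) and ended near (4.5, 6.2).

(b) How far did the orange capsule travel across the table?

4.1

The orange capsule was near (2.8, 4.7) before and (5.6, 1.7) after, so it travelled √(2.8² + 3.0²) ≈ 4.1 units.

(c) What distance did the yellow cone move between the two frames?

0.6

The yellow cone moved from about (8.4, 4.1) to (8.4, 3.5), a distance of √(0.0² + 0.6²) ≈ 0.6.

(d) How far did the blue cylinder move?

0.7

The blue cylinder was near (7.8, 1.4) before and (7.2, 1.8) after, so it travelled √(0.6² + 0.4²) ≈ 0.7 units.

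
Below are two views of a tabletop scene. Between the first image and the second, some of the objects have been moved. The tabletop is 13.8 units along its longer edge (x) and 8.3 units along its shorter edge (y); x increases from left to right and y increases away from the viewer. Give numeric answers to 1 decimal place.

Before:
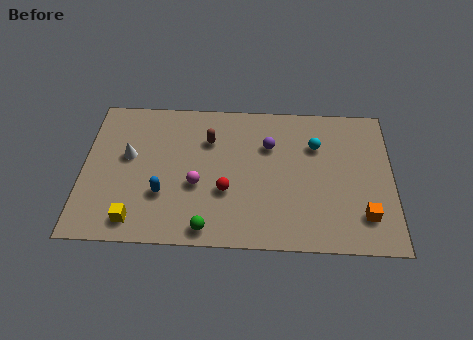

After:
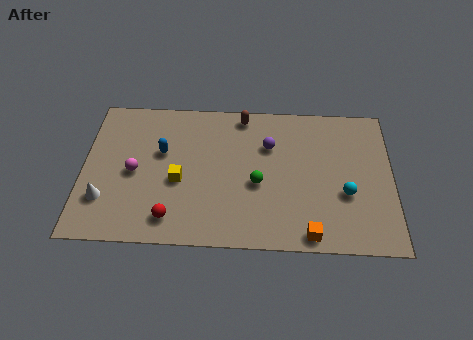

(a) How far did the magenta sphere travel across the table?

2.9

From (5.1, 3.3) to (2.3, 3.9), the magenta sphere covered √(2.8² + 0.6²) ≈ 2.9 units.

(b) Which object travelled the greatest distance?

the green sphere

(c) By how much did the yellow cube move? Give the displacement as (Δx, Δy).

(1.9, 2.3)

The yellow cube was at about (2.4, 1.2) and moved to about (4.3, 3.5).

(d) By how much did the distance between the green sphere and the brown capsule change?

-1.0

They were about 5.0 units apart before and 4.0 after — 1.0 units closer together.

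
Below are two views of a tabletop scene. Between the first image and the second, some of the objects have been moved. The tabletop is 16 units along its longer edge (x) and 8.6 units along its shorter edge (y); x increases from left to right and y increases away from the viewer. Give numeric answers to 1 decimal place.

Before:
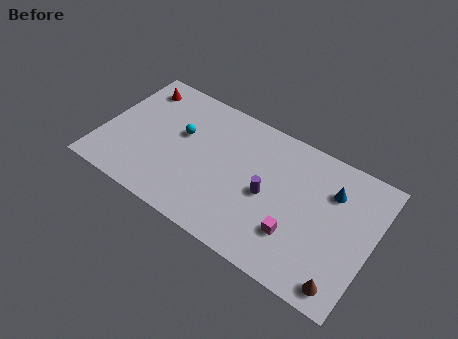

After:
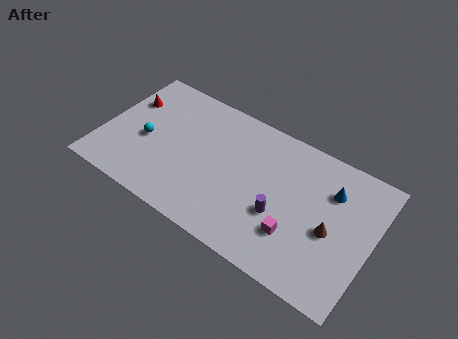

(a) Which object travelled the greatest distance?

the brown cone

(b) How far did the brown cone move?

2.9

From (14.8, 1.1) to (13.7, 3.8), the brown cone covered √(1.1² + 2.7²) ≈ 2.9 units.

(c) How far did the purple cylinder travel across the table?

1.2

The purple cylinder moved from about (9.9, 4.0) to (10.8, 3.2), a distance of √(0.9² + 0.8²) ≈ 1.2.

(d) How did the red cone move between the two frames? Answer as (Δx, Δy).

(-0.4, -1.2)

From the two frames, the red cone sits at roughly (1.5, 7.1) before and (1.1, 5.9) after.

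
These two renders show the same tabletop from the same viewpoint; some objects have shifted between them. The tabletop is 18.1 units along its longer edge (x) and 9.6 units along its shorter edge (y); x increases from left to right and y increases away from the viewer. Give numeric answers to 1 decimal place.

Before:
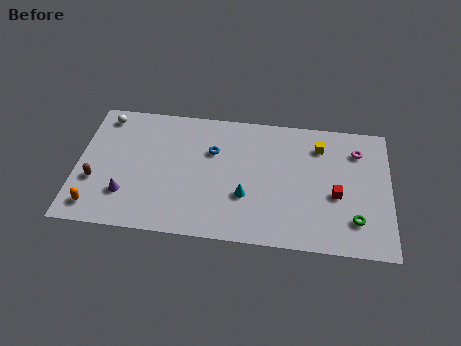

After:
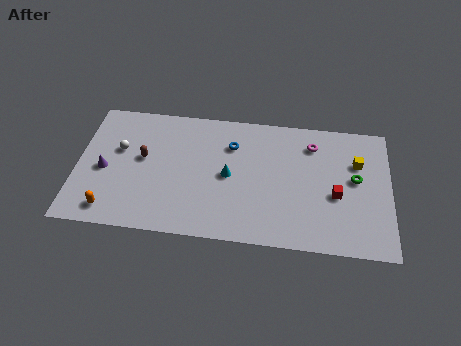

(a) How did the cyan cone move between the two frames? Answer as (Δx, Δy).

(-1.0, 1.4)

The cyan cone was at about (9.8, 3.3) and moved to about (8.8, 4.7).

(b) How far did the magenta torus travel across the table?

2.6

From (16.2, 7.4) to (13.6, 7.6), the magenta torus covered √(2.6² + 0.2²) ≈ 2.6 units.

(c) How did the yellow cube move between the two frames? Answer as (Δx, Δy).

(2.2, -1.0)

The yellow cube started near (14.0, 7.5) and ended near (16.2, 6.5).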